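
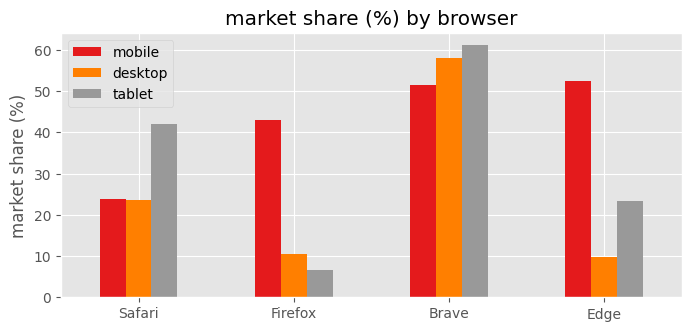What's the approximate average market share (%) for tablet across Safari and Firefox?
≈ 25

(40 + 10) / 2 ≈ 25.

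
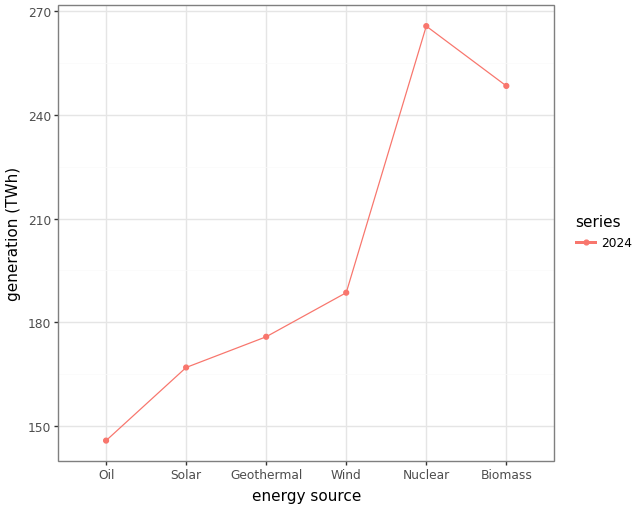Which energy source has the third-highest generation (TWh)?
Wind

Top 4: Nuclear ≈ 270, Biomass ≈ 250, Wind ≈ 190, Geothermal ≈ 180.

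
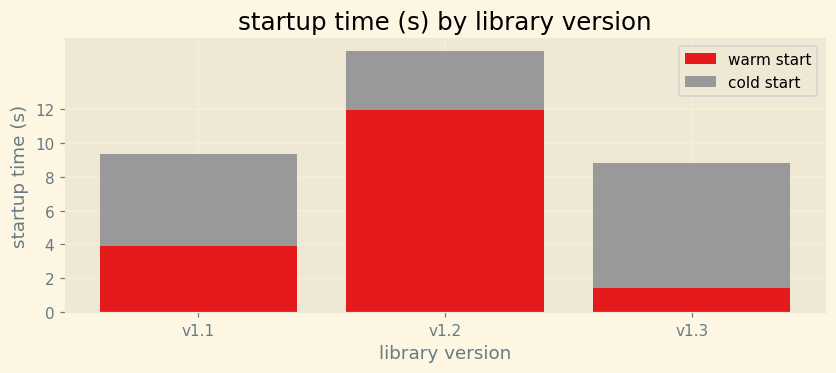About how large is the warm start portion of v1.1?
≈ 4

warm start top ≈ 4, bottom ≈ 0; segment ≈ 4.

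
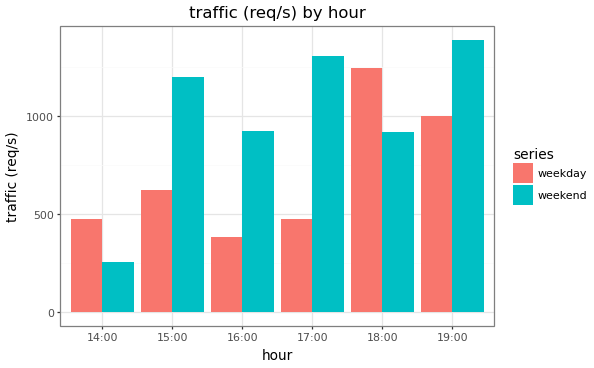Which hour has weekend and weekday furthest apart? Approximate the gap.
17:00, ≈ 1000 req/s

17:00: weekend ≈ 1400, weekday ≈ 400 → gap ≈ 1000. Next-largest (15:00) is only ≈ 600.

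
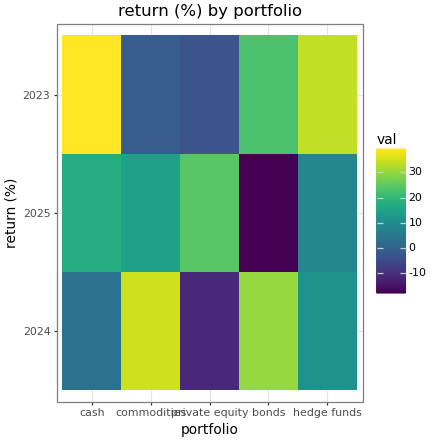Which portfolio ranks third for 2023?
Top 4 for 2023: cash ≈ 40, hedge funds ≈ 35, bonds ≈ 25, commodities ≈ 0.

bonds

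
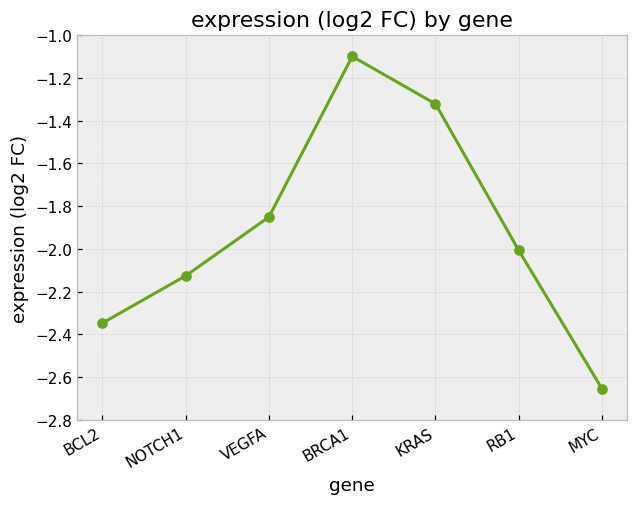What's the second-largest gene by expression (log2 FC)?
KRAS

Top 3: BRCA1 ≈ -1.0, KRAS ≈ -1.4, VEGFA ≈ -1.8.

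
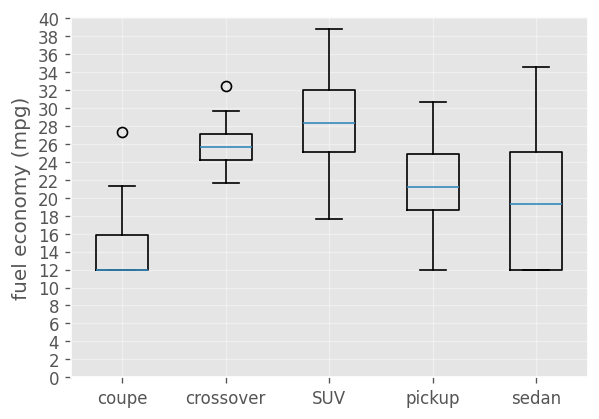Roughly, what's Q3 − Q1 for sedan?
Q3 ≈ 26, Q1 ≈ 12; IQR ≈ 14.

≈ 14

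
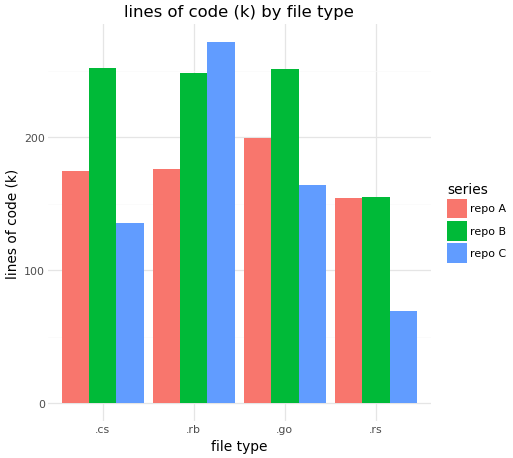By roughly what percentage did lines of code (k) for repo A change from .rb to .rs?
.rb ≈ 175, .rs ≈ 150; (150 − 175) / 175 ≈ -14.3%.

≈ -14.3%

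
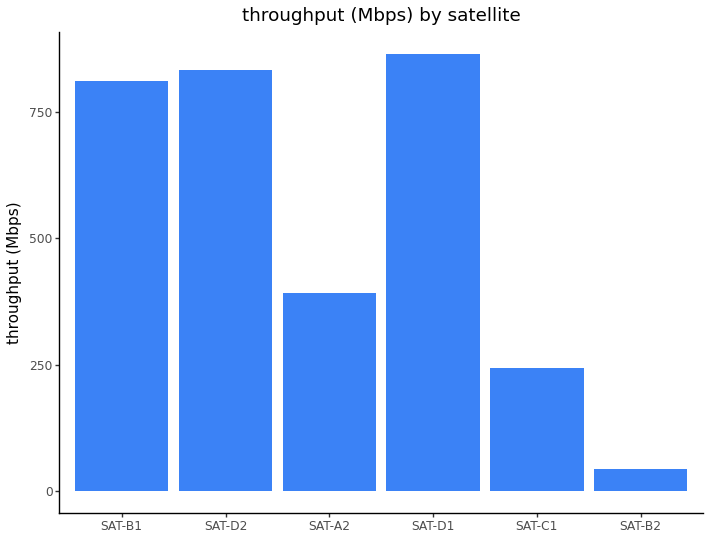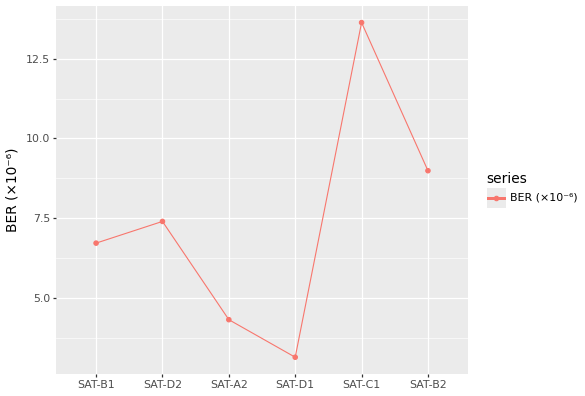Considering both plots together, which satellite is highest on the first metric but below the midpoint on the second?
SAT-D1

Chart 2 median BER (×10⁻⁶) ≈ 8; below-median satellites: SAT-B1, SAT-A2, SAT-D1. Among those, SAT-D1 has the highest throughput (Mbps) (≈ 900).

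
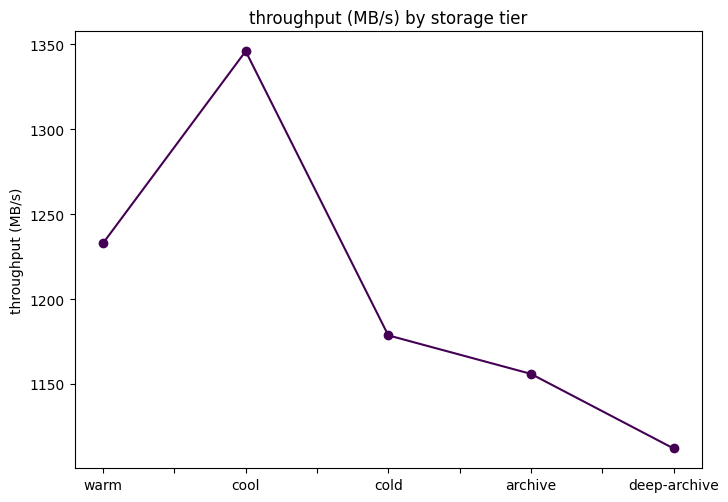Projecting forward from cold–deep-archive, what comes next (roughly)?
≈ 1090

Last three: 1180, 1160, 1120 → slope ≈ -30/step → next ≈ 1090.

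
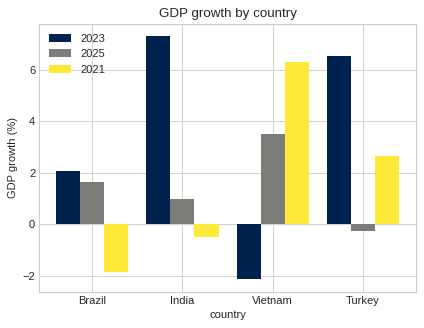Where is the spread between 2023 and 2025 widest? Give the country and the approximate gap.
Turkey, ≈ 7 %

Turkey: 2023 ≈ 7, 2025 ≈ 0 → gap ≈ 7. Next-largest (India) is only ≈ 6.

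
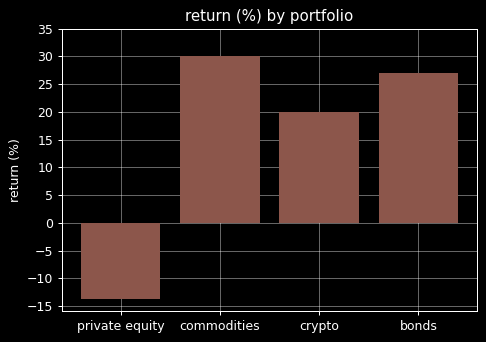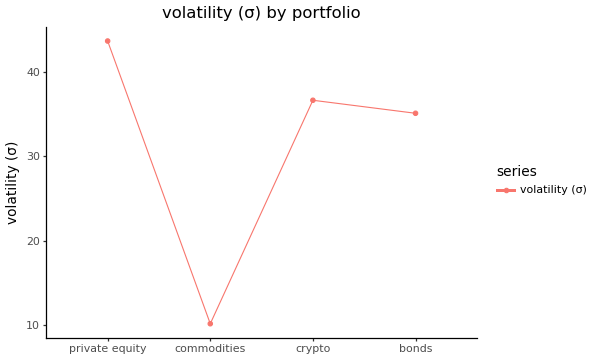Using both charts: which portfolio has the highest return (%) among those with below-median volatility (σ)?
commodities

Chart 2 median volatility (σ) ≈ 35; below-median portfolios: commodities, bonds. Among those, commodities has the highest return (%) (≈ 30).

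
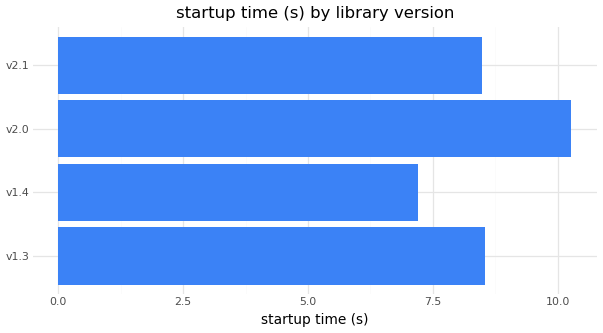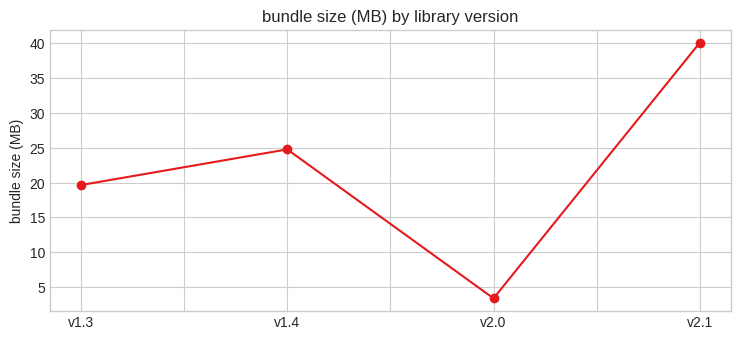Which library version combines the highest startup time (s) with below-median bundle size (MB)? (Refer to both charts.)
v2.0

Chart 2 median bundle size (MB) ≈ 20; below-median library versions: v1.3, v2.0. Among those, v2.0 has the highest startup time (s) (≈ 10).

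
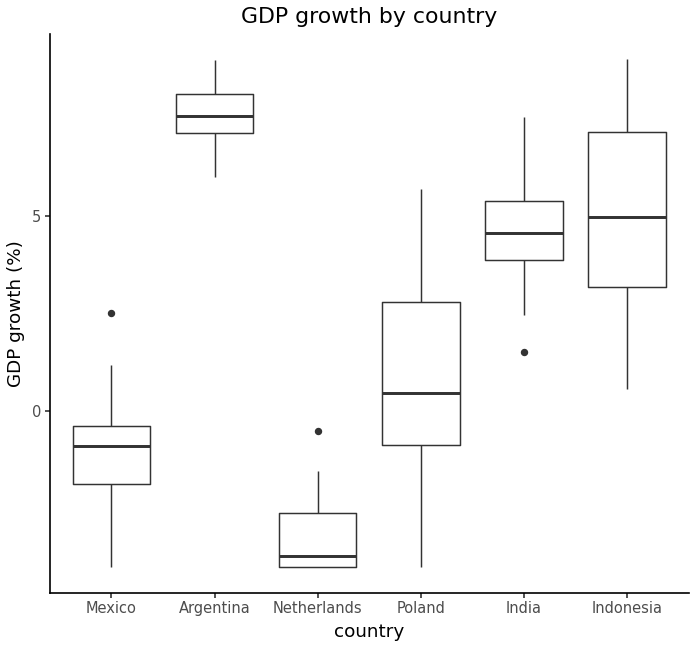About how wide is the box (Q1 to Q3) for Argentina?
≈ 1

Q3 ≈ 8, Q1 ≈ 7; IQR ≈ 1.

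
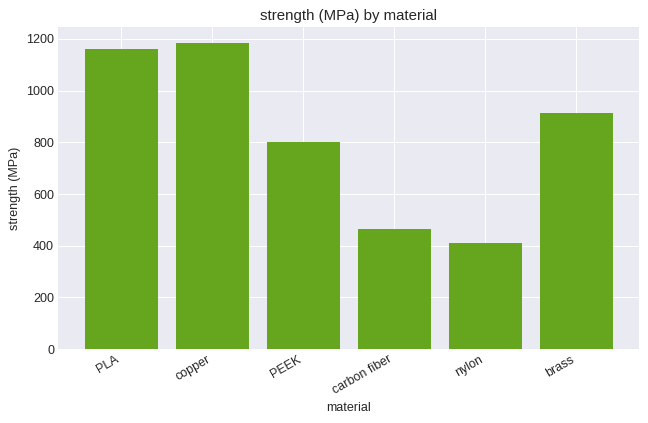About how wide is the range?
≈ 800

Max copper ≈ 1200, min nylon ≈ 400; range ≈ 800.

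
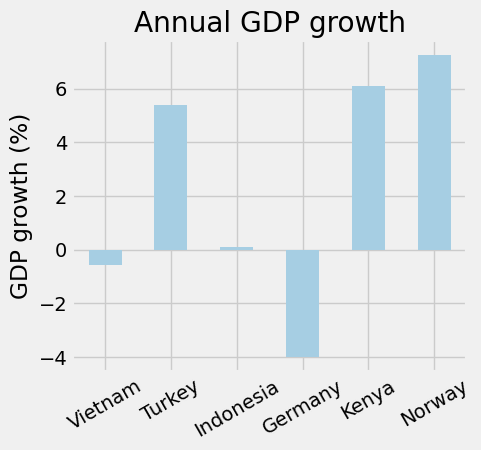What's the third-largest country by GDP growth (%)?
Top 4: Norway ≈ 7, Kenya ≈ 6, Turkey ≈ 5, Indonesia ≈ 0.

Turkey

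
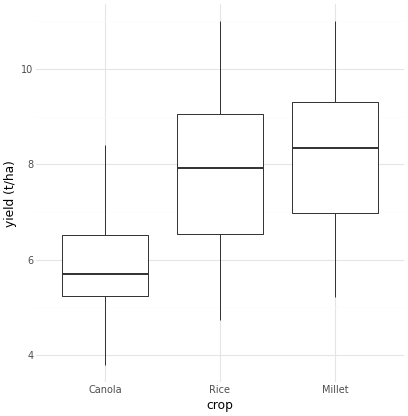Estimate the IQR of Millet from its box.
Q3 ≈ 9.5, Q1 ≈ 7.0; IQR ≈ 2.5.

≈ 2.5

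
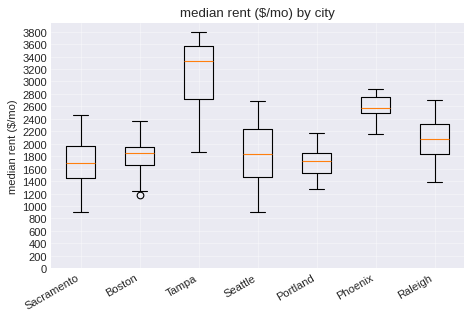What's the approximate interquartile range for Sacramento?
Q3 ≈ 2000, Q1 ≈ 1400; IQR ≈ 600.

≈ 600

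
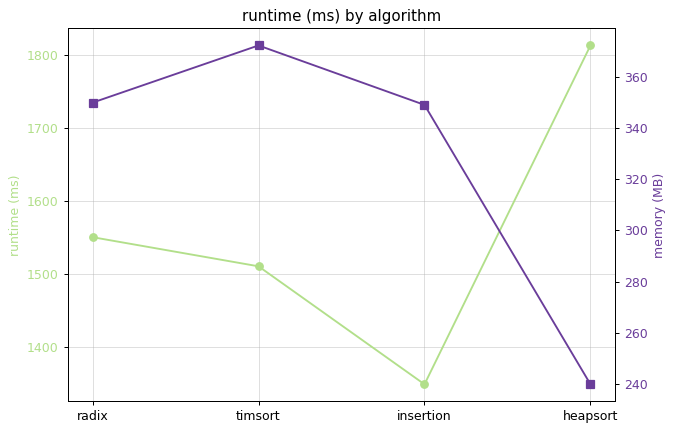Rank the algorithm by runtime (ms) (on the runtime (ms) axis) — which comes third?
Top 4 (on the runtime (ms) axis): heapsort ≈ 1800, radix ≈ 1550, timsort ≈ 1500, insertion ≈ 1350.

timsort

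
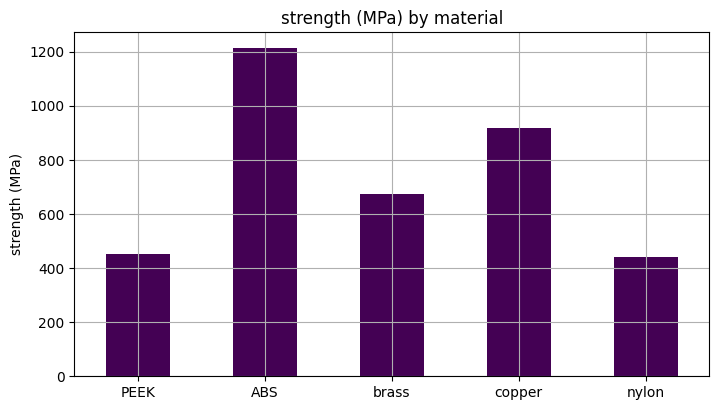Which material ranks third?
Top 4: ABS ≈ 1200, copper ≈ 1000, brass ≈ 600, PEEK ≈ 400.

brass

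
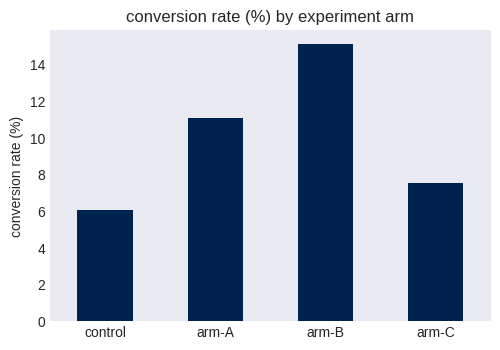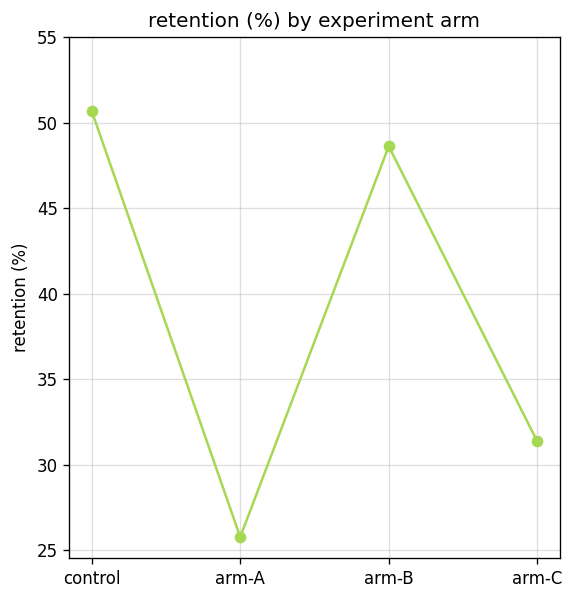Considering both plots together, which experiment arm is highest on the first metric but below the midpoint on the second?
Chart 2 median retention (%) ≈ 40; below-median experiment arms: arm-A, arm-C. Among those, arm-A has the highest conversion rate (%) (≈ 12).

arm-A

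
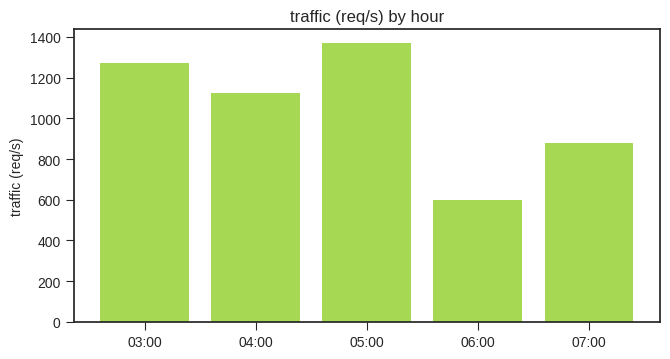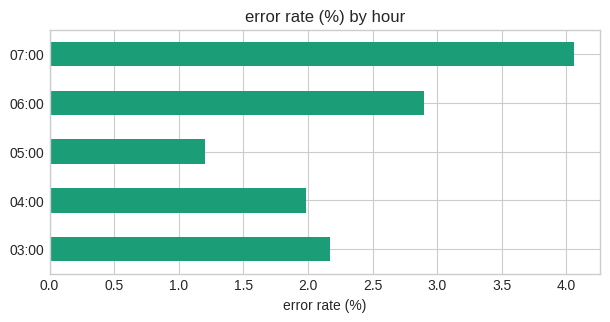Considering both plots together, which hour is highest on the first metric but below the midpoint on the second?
05:00

Chart 2 median error rate (%) ≈ 2; below-median hours: 04:00, 05:00. Among those, 05:00 has the highest traffic (req/s) (≈ 1400).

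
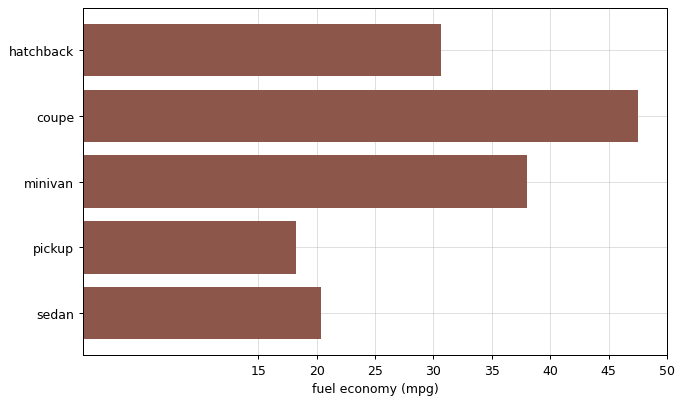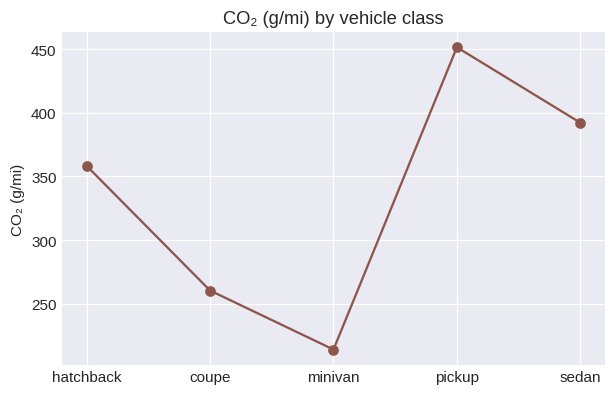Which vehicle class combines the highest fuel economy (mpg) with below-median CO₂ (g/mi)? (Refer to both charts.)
Chart 2 median CO₂ (g/mi) ≈ 350; below-median vehicle classes: coupe, minivan. Among those, coupe has the highest fuel economy (mpg) (≈ 45).

coupe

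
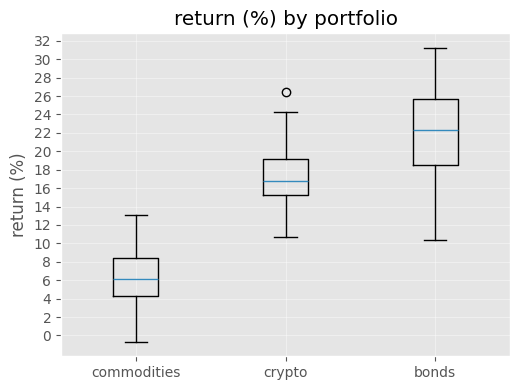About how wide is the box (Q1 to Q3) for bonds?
≈ 8

Q3 ≈ 26, Q1 ≈ 18; IQR ≈ 8.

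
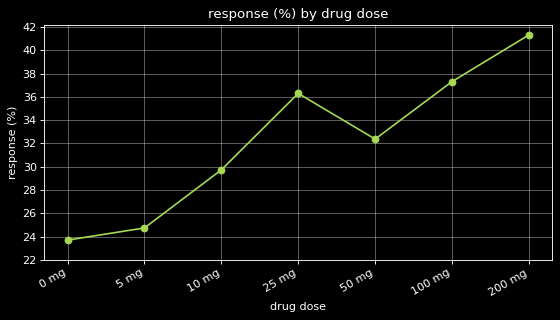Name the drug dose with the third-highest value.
25 mg

Top 4: 200 mg ≈ 42, 100 mg ≈ 38, 25 mg ≈ 36, 50 mg ≈ 32.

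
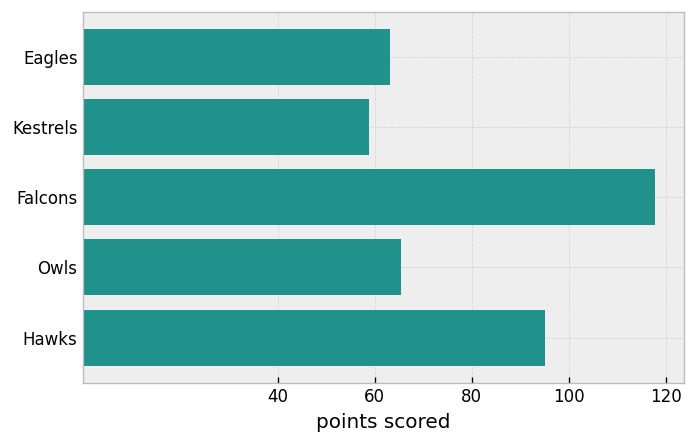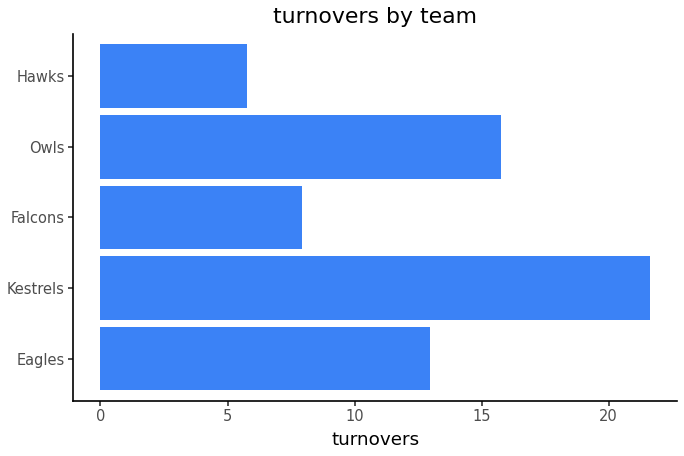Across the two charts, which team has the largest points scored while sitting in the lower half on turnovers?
Falcons

Chart 2 median turnovers ≈ 12; below-median teams: Falcons, Hawks. Among those, Falcons has the highest points scored (≈ 120).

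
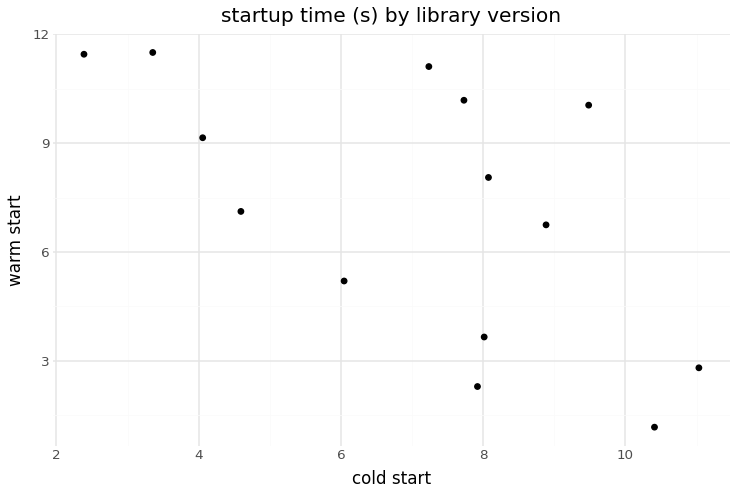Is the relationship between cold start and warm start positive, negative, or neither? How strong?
negative, moderate

Points are negatively correlated; moderate (|r| ≈ 0.6).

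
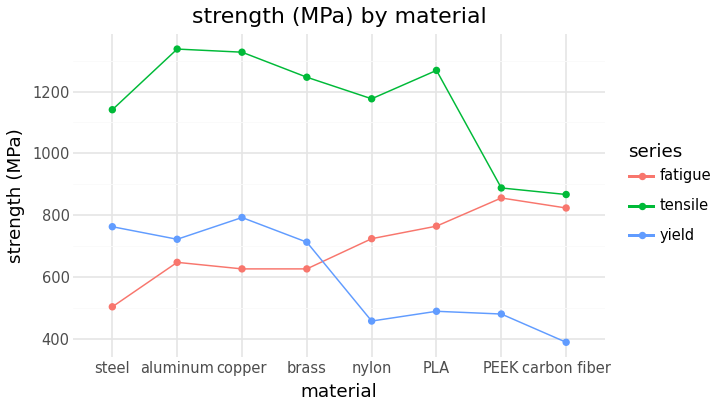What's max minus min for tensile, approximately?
Max aluminum ≈ 1300, min carbon fiber ≈ 900; range ≈ 400.

≈ 400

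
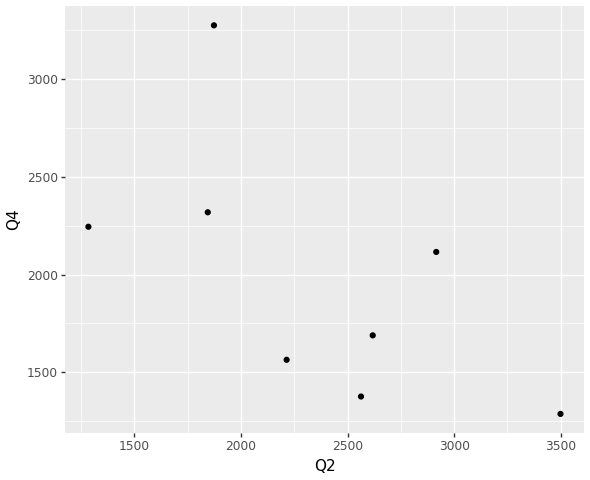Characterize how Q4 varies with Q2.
negative, moderate

Points are negatively correlated; moderate (|r| ≈ 0.6).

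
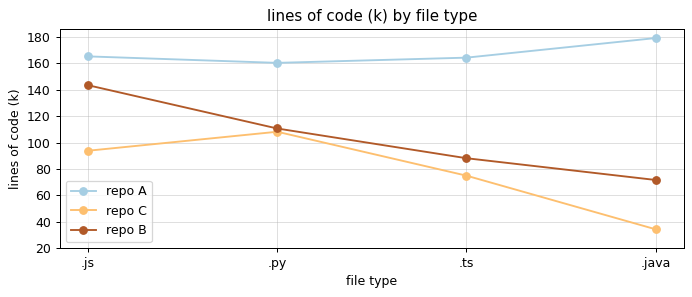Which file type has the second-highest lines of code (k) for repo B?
.py

Top 3 for repo B: .js ≈ 140, .py ≈ 120, .ts ≈ 80.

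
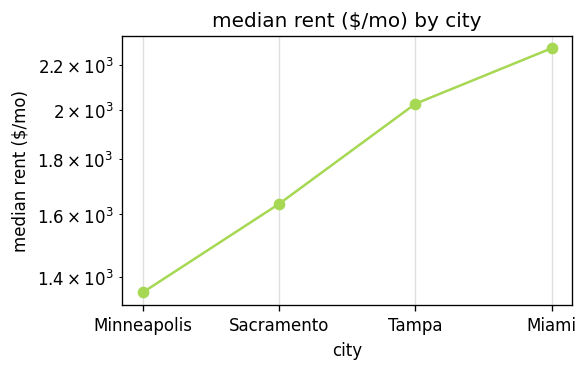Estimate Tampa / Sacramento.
≈ 1.25×

Tampa ≈ 2000, Sacramento ≈ 1600; 2000/1600 ≈ 1.25.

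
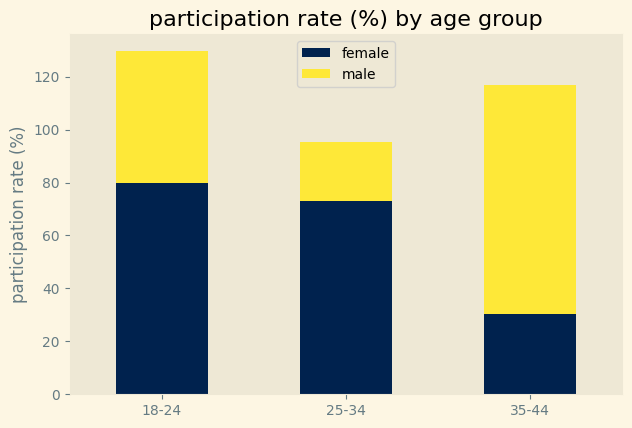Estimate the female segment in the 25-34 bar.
female top ≈ 80, bottom ≈ 0; segment ≈ 80.

≈ 80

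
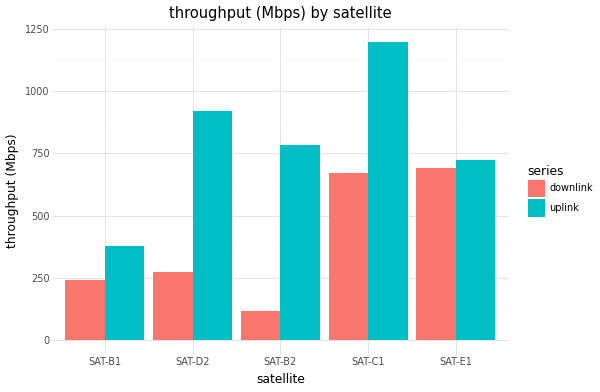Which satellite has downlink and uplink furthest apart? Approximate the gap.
SAT-B2: downlink ≈ 100, uplink ≈ 800 → gap ≈ 700. Next-largest (SAT-D2) is only ≈ 600.

SAT-B2, ≈ 700 Mbps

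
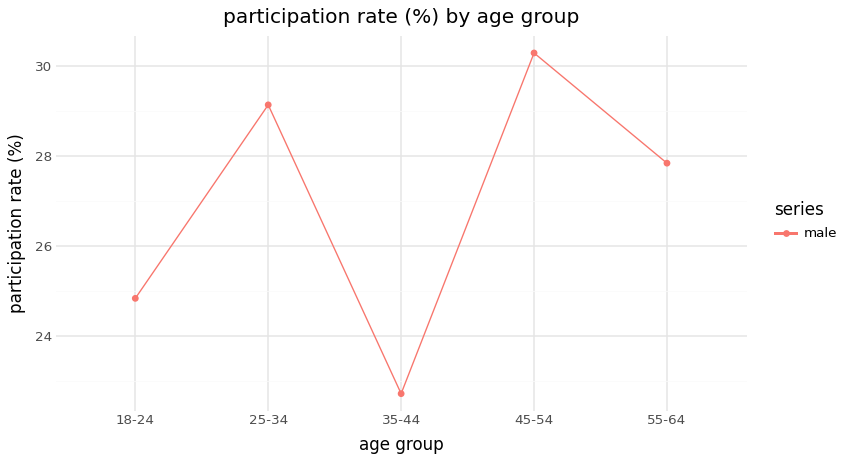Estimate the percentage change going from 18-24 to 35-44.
18-24 ≈ 25, 35-44 ≈ 23; (23 − 25) / 25 ≈ -8%.

≈ -8%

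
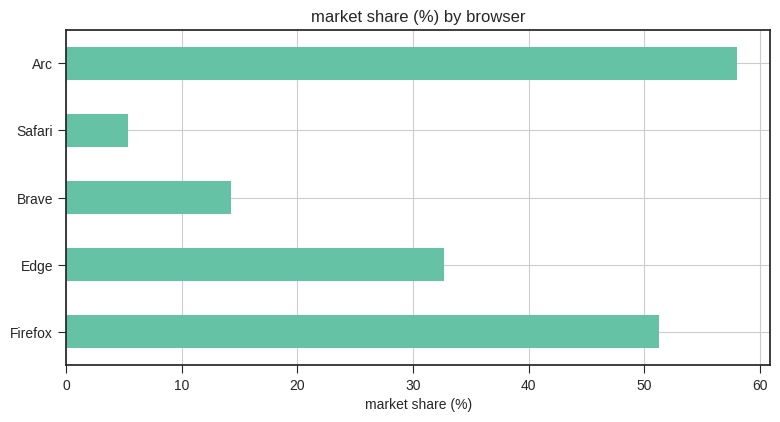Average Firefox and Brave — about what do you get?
(50 + 15) / 2 ≈ 32.

≈ 32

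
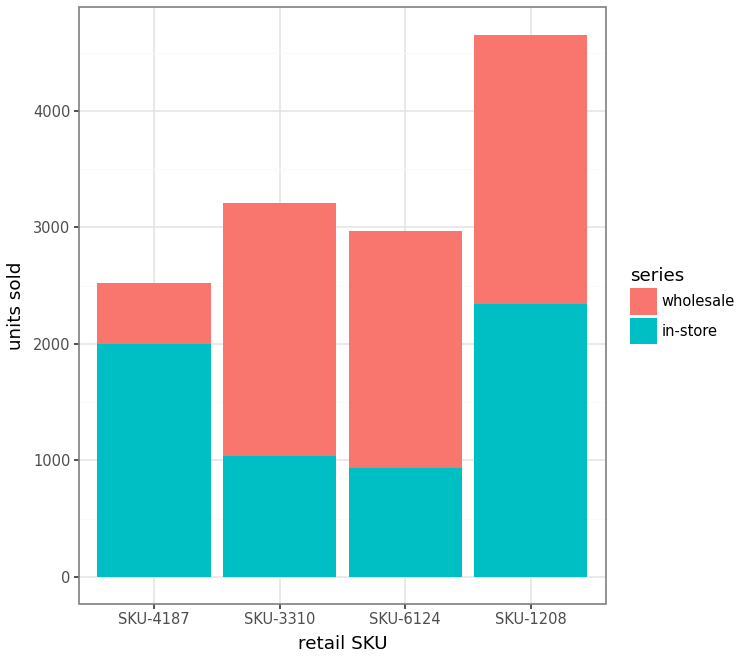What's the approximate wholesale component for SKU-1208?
≈ 2000

wholesale top ≈ 4500, bottom ≈ 2500; segment ≈ 2000.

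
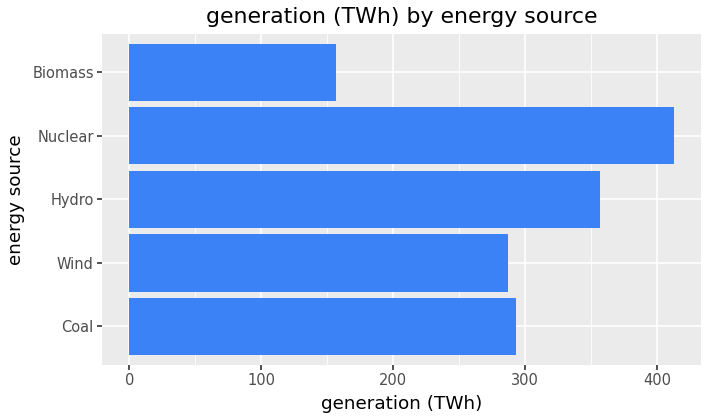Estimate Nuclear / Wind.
Nuclear ≈ 400, Wind ≈ 300; 400/300 ≈ 1.33.

≈ 1.33×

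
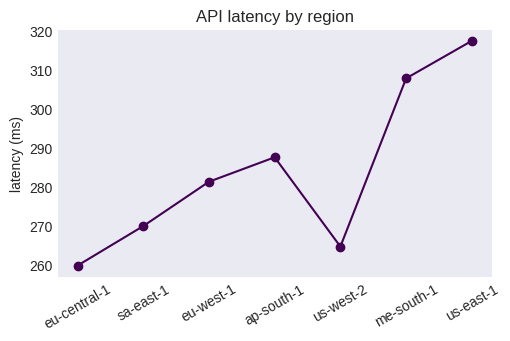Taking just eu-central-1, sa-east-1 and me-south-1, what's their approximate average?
(260 + 270 + 310) / 3 ≈ 280.

≈ 280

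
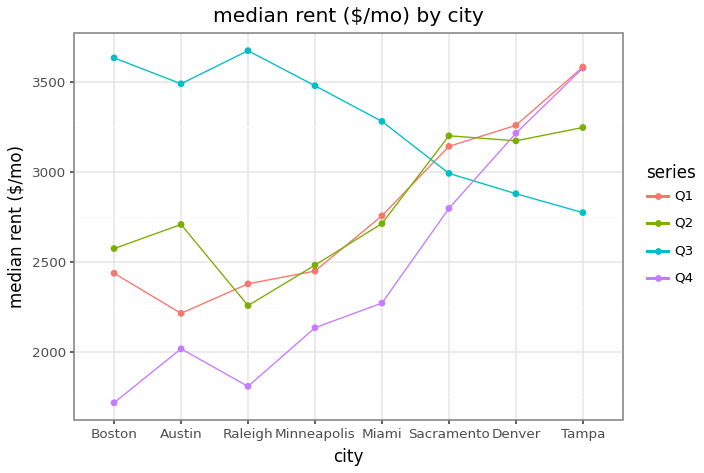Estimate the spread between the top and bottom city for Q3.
≈ 800

Max Raleigh ≈ 3600, min Tampa ≈ 2800; range ≈ 800.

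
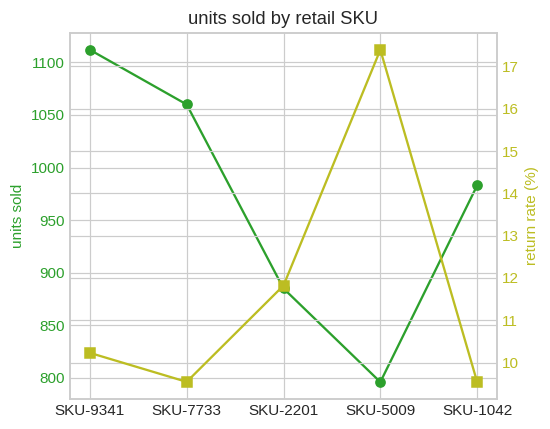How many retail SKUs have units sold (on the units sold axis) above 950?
Above 950: SKU-9341, SKU-7733, SKU-1042.

3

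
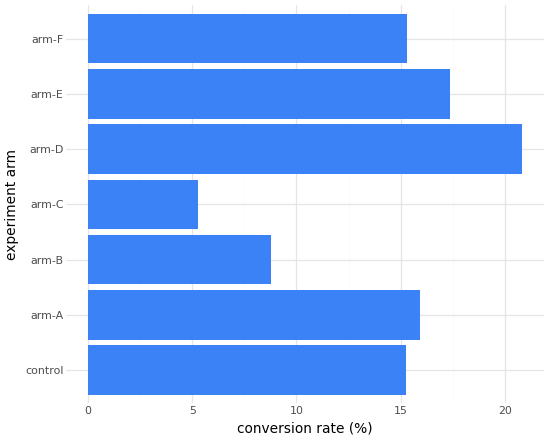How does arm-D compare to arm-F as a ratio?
arm-D ≈ 20, arm-F ≈ 16; 20/16 ≈ 1.25.

≈ 1.25×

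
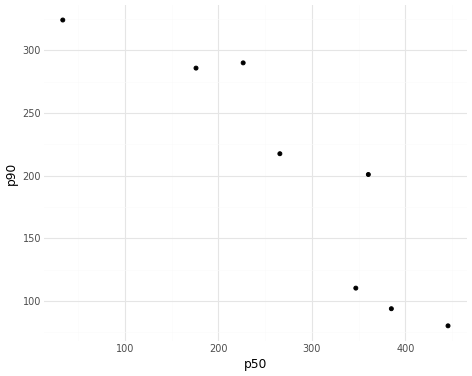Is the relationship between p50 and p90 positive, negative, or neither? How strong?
negative, strong

Points are negatively correlated; strong (|r| ≈ 0.9).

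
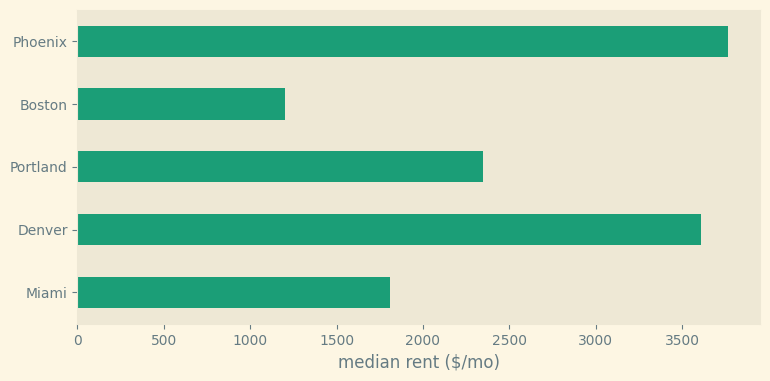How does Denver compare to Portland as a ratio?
Denver ≈ 3500, Portland ≈ 2500; 3500/2500 ≈ 1.4.

≈ 1.4×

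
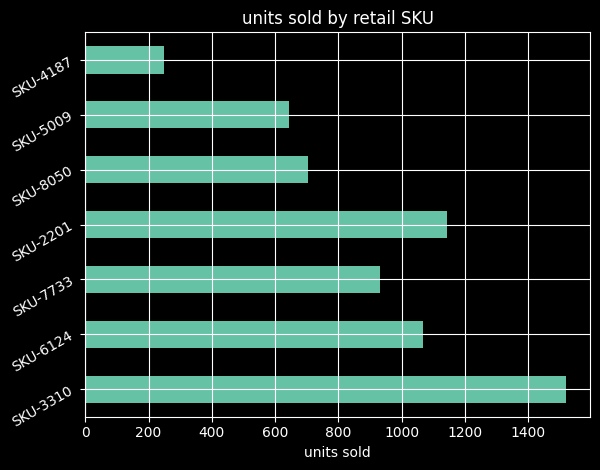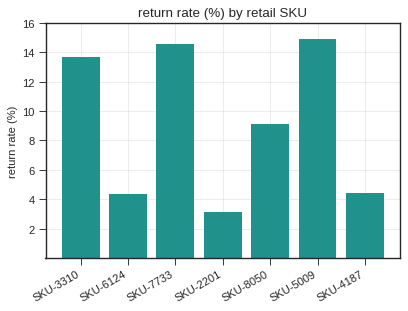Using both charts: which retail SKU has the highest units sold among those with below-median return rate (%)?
Chart 2 median return rate (%) ≈ 10; below-median retail SKUs: SKU-6124, SKU-2201, SKU-4187. Among those, SKU-2201 has the highest units sold (≈ 1200).

SKU-2201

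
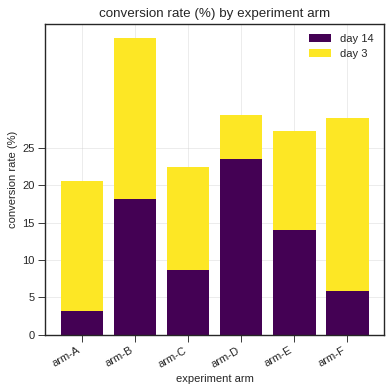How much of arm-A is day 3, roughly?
≈ 15

day 3 top ≈ 20, bottom ≈ 5; segment ≈ 15.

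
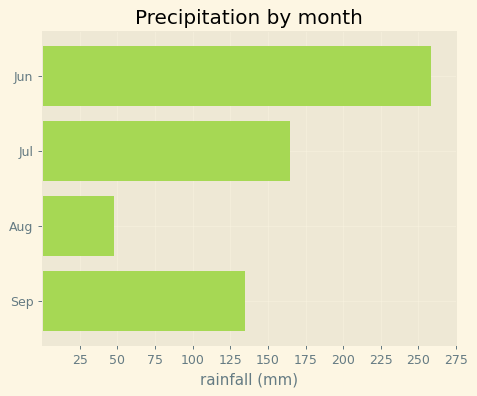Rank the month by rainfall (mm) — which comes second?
Jul

Top 3: Jun ≈ 250, Jul ≈ 175, Sep ≈ 125.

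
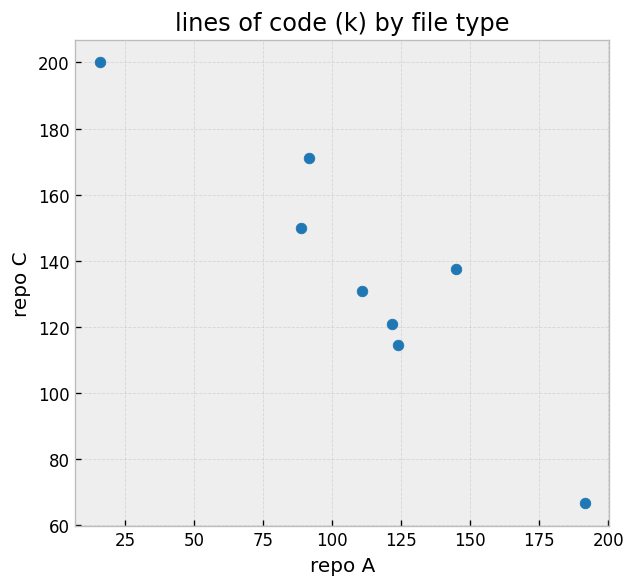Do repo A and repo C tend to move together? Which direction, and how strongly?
negative, strong

Points are negatively correlated; strong (|r| ≈ 0.9).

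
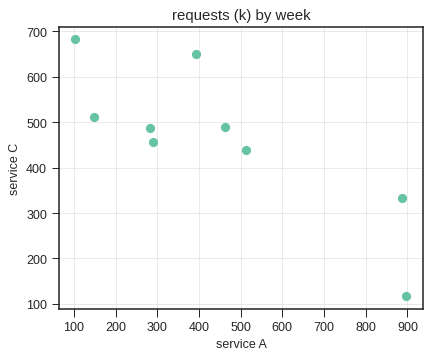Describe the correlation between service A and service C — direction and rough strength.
Points are negatively correlated; strong (|r| ≈ 0.8).

negative, strong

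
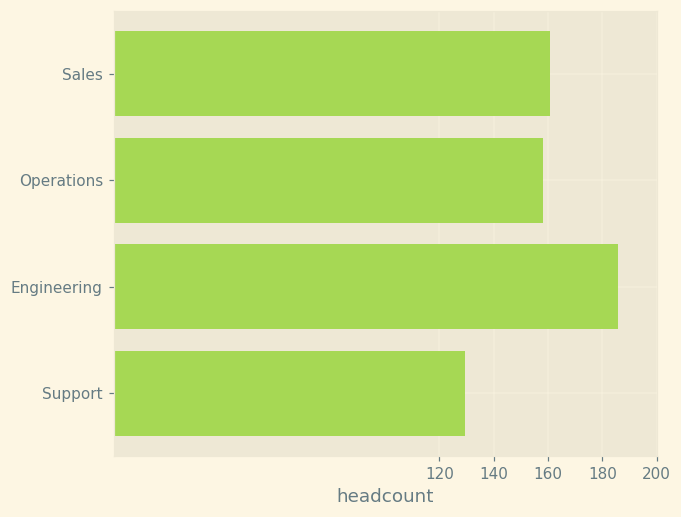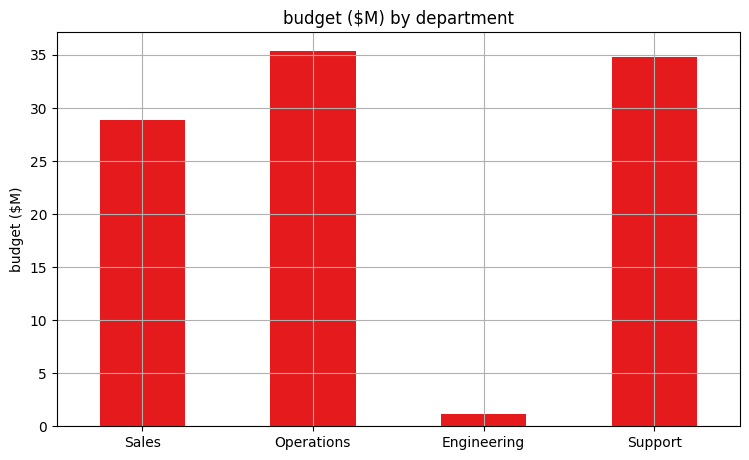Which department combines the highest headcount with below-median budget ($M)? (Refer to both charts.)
Engineering

Chart 2 median budget ($M) ≈ 30; below-median departments: Sales, Engineering. Among those, Engineering has the highest headcount (≈ 180).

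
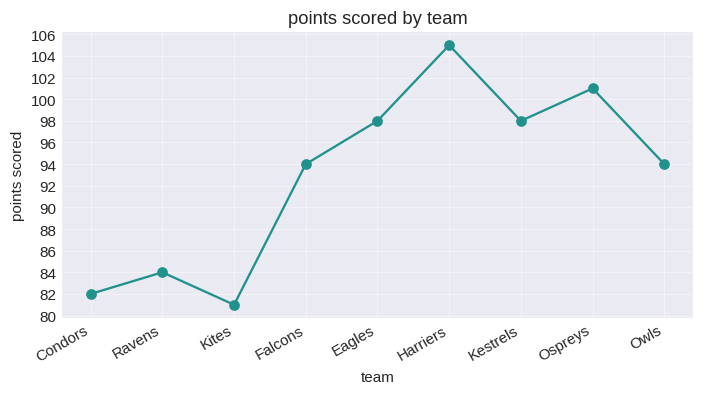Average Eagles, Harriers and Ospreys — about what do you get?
≈ 101

(98 + 104 + 100) / 3 ≈ 101.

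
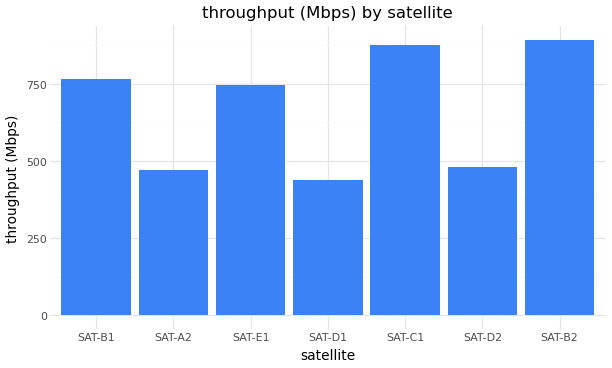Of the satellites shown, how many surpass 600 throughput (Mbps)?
4

Above 600: SAT-B1, SAT-E1, SAT-C1, SAT-B2.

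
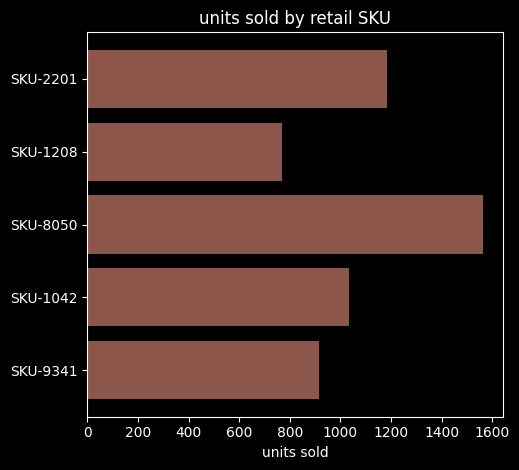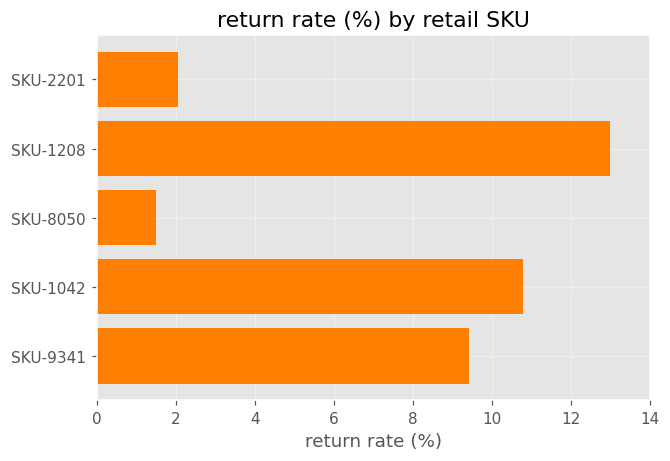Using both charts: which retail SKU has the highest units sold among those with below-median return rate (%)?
Chart 2 median return rate (%) ≈ 10; below-median retail SKUs: SKU-2201, SKU-8050. Among those, SKU-8050 has the highest units sold (≈ 1600).

SKU-8050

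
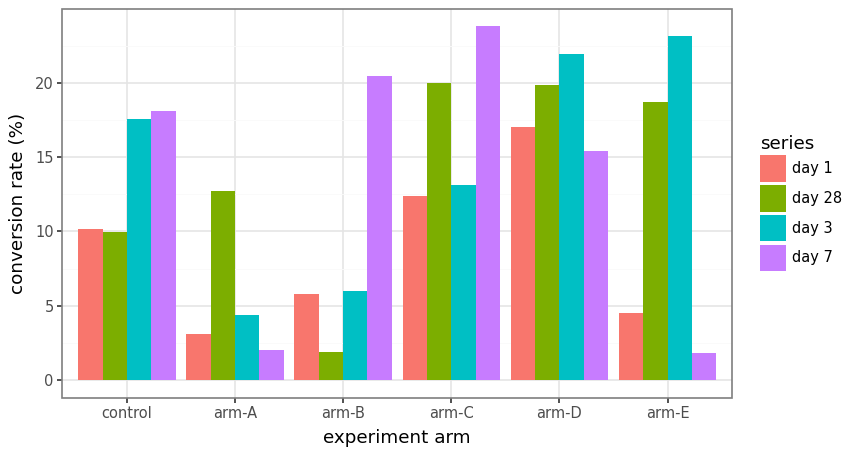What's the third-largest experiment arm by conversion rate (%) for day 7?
Top 4 for day 7: arm-C ≈ 24, arm-B ≈ 20, control ≈ 18, arm-D ≈ 16.

control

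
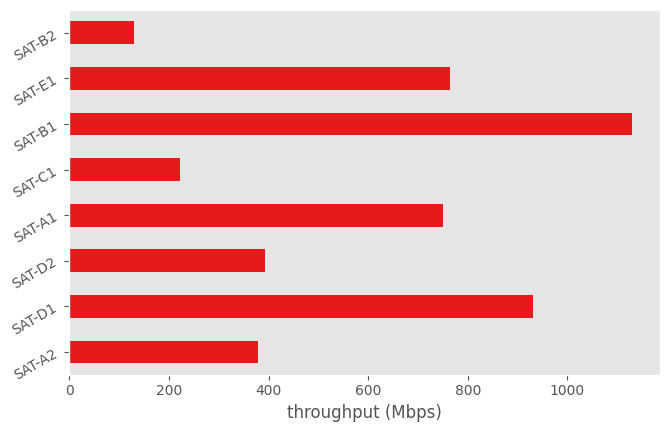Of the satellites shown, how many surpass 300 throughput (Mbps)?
6

Above 300: SAT-A2, SAT-D1, SAT-D2, SAT-A1, SAT-B1, SAT-E1.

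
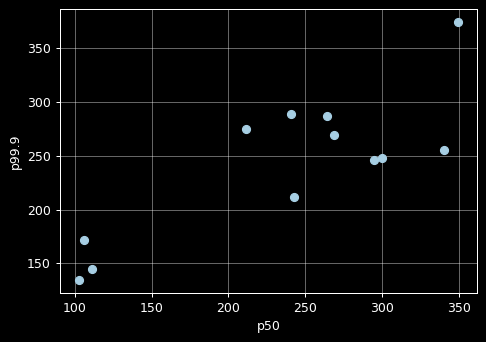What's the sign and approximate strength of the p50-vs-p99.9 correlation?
Points are positively correlated; strong (|r| ≈ 0.8).

positive, strong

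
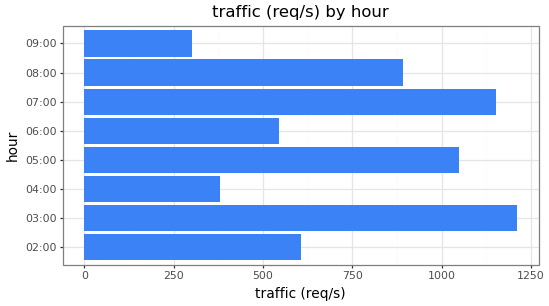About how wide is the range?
≈ 800

Max 03:00 ≈ 1200, min 09:00 ≈ 400; range ≈ 800.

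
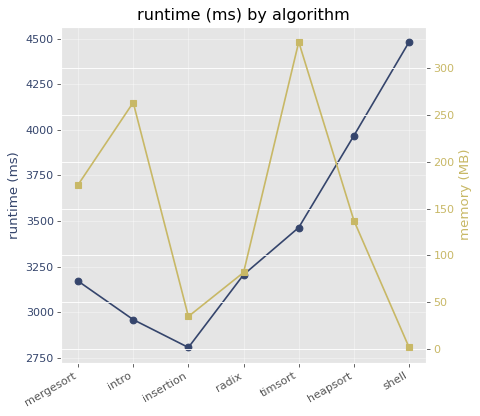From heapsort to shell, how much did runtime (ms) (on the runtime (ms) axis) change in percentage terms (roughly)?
≈ +10%

heapsort ≈ 4000, shell ≈ 4400; (4400 − 4000) / 4000 ≈ +10%.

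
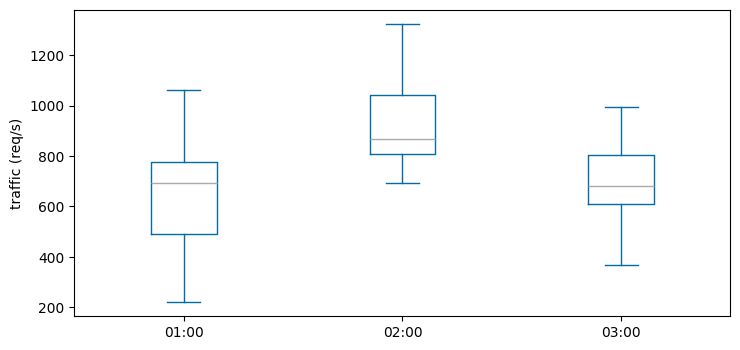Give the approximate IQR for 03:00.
Q3 ≈ 800, Q1 ≈ 600; IQR ≈ 200.

≈ 200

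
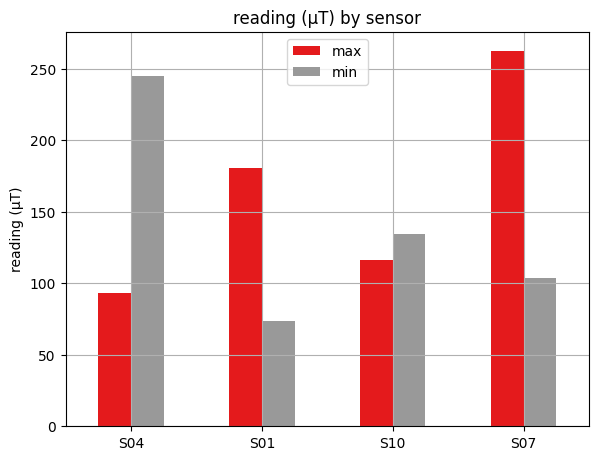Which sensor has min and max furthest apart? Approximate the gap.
S07, ≈ 175 µT

S07: min ≈ 100, max ≈ 275 → gap ≈ 175. Next-largest (S04) is only ≈ 150.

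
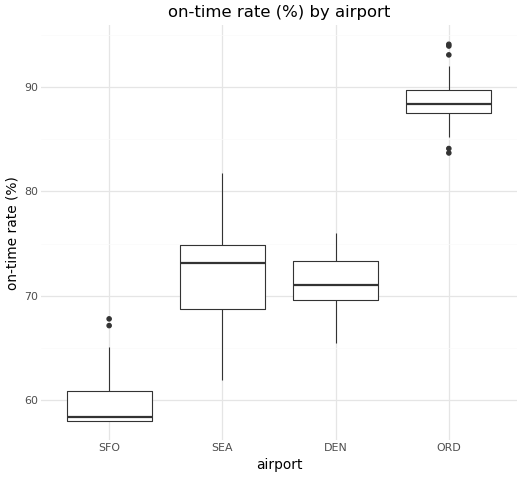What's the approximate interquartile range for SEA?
≈ 5

Q3 ≈ 75, Q1 ≈ 70; IQR ≈ 5.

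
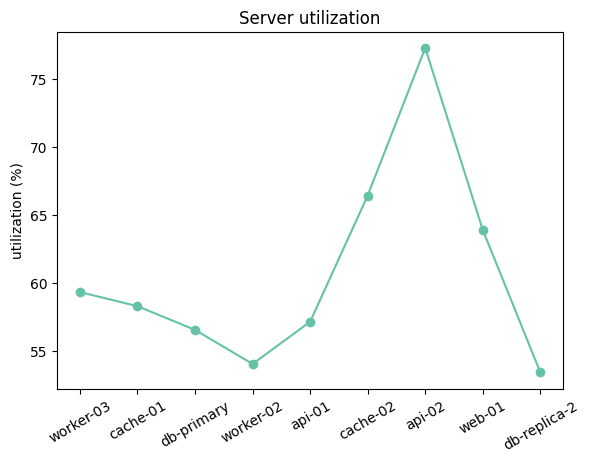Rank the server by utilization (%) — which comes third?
web-01

Top 4: api-02 ≈ 78, cache-02 ≈ 66, web-01 ≈ 64, worker-03 ≈ 60.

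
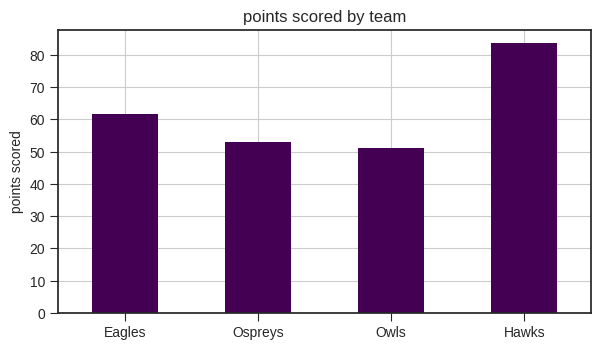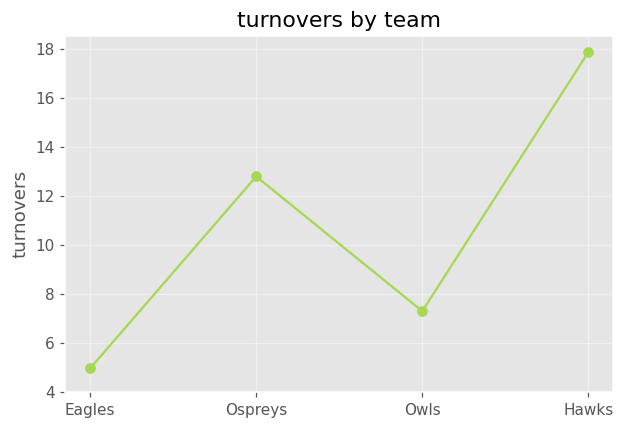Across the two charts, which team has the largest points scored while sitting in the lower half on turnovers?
Eagles

Chart 2 median turnovers ≈ 10; below-median teams: Eagles, Owls. Among those, Eagles has the highest points scored (≈ 60).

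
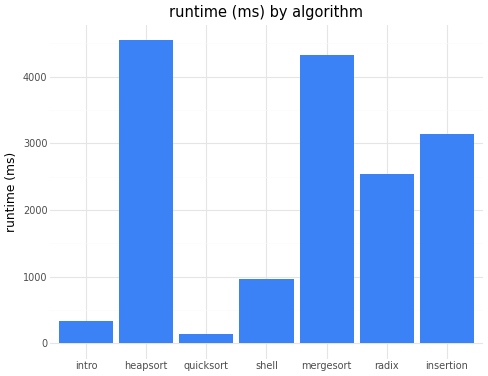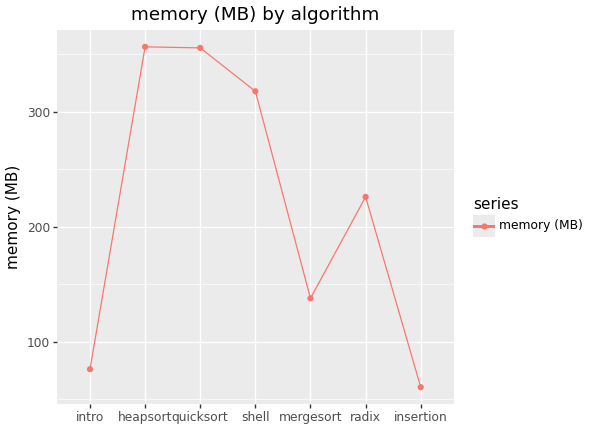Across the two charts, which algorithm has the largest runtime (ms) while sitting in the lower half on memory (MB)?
Chart 2 median memory (MB) ≈ 250; below-median algorithms: intro, mergesort, insertion. Among those, mergesort has the highest runtime (ms) (≈ 4500).

mergesort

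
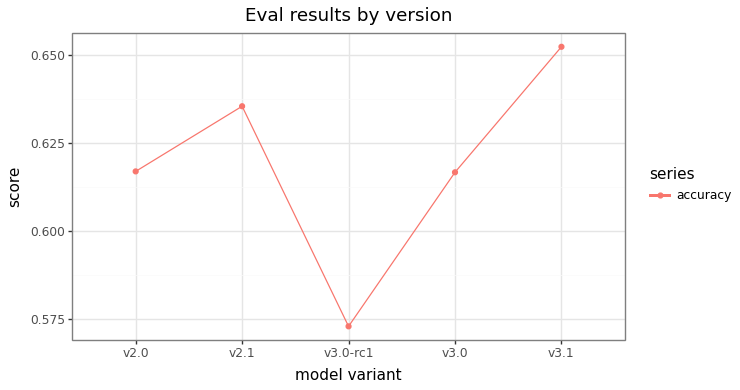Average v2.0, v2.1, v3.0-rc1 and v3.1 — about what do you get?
≈ 0.62

(0.62 + 0.64 + 0.57 + 0.65) / 4 ≈ 0.62.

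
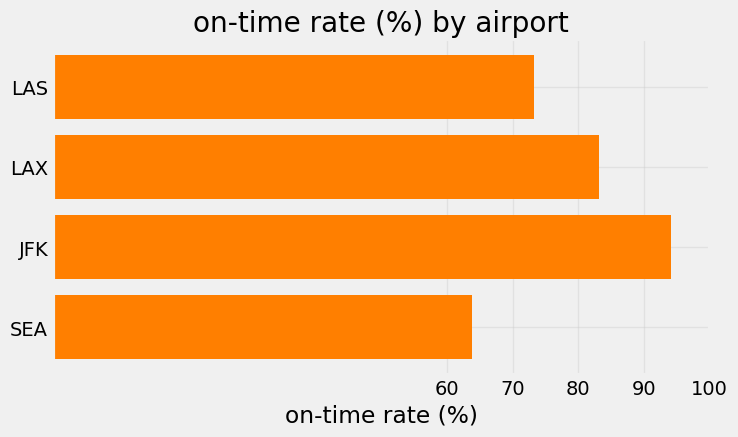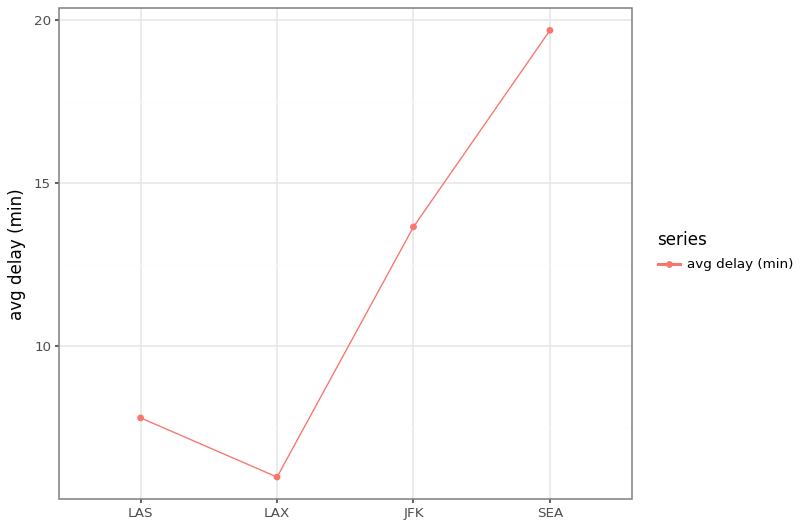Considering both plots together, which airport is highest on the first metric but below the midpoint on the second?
LAX

Chart 2 median avg delay (min) ≈ 10; below-median airports: LAS, LAX. Among those, LAX has the highest on-time rate (%) (≈ 80).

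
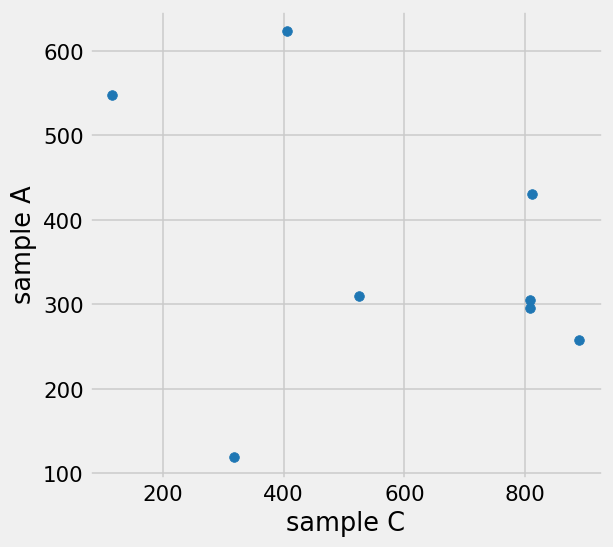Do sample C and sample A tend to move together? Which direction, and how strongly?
Points are negatively correlated; weak (|r| ≈ 0.3).

negative, weak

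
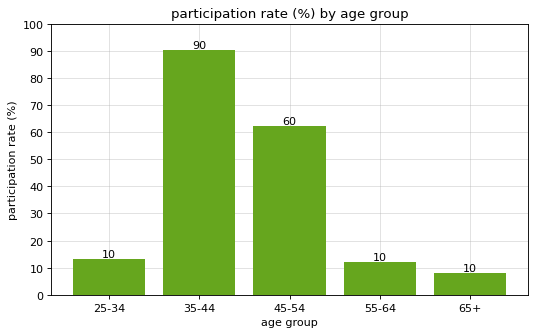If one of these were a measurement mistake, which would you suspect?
35-44 ≈ 90; the rest sit between ≈ 10 and ≈ 60.

35-44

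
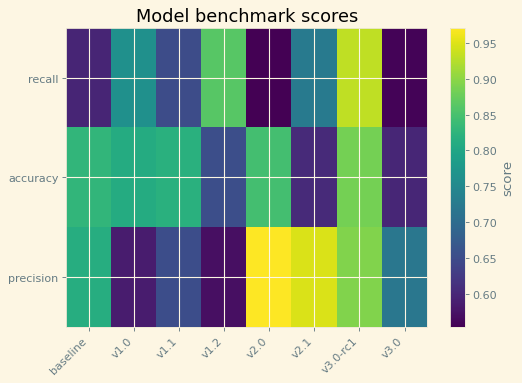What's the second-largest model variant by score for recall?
Top 3 for recall: v3.0-rc1 ≈ 0.95, v1.2 ≈ 0.85, v1.0 ≈ 0.75.

v1.2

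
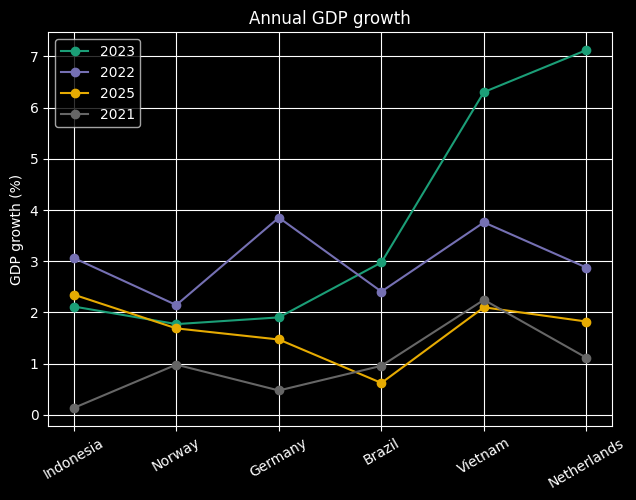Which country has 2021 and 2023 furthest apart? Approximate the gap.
Netherlands, ≈ 6 %

Netherlands: 2021 ≈ 1, 2023 ≈ 7 → gap ≈ 6. Next-largest (Vietnam) is only ≈ 4.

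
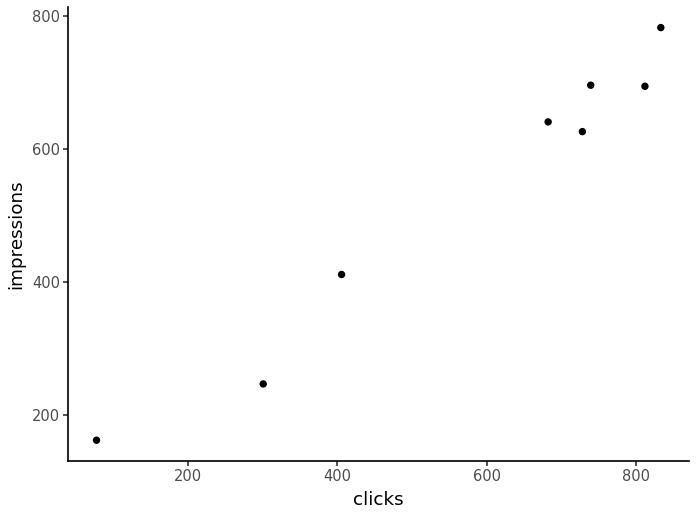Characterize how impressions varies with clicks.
Points are positively correlated; strong (|r| ≈ 1.0).

positive, strong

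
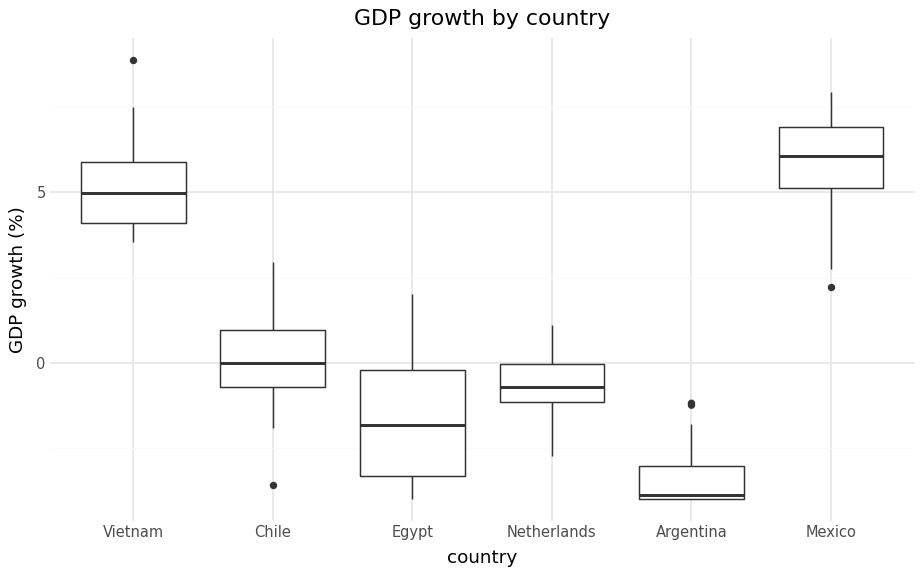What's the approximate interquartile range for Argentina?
≈ 1

Q3 ≈ -3, Q1 ≈ -4; IQR ≈ 1.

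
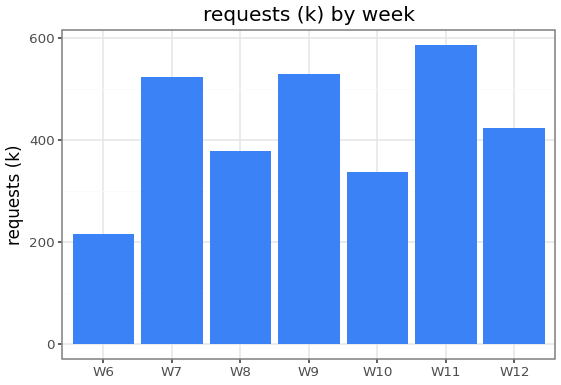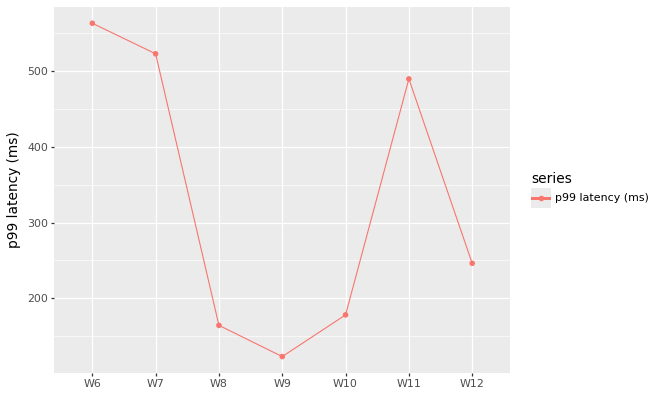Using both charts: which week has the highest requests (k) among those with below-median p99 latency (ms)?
W9

Chart 2 median p99 latency (ms) ≈ 200; below-median weeks: W8, W9, W10. Among those, W9 has the highest requests (k) (≈ 500).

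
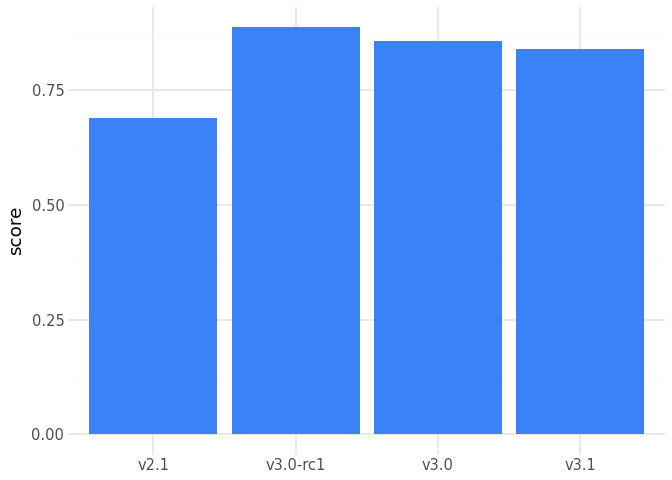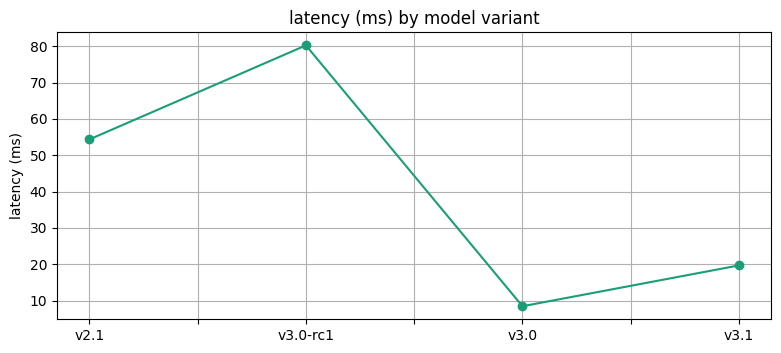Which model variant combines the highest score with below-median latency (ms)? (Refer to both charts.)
v3.0

Chart 2 median latency (ms) ≈ 40; below-median model variants: v3.0, v3.1. Among those, v3.0 has the highest score (≈ 0.9).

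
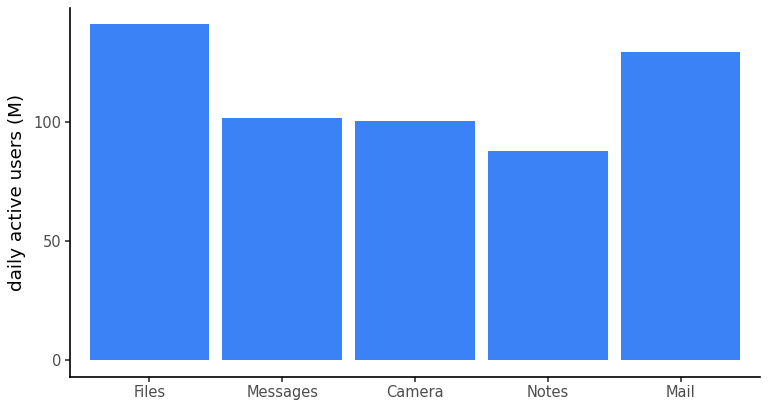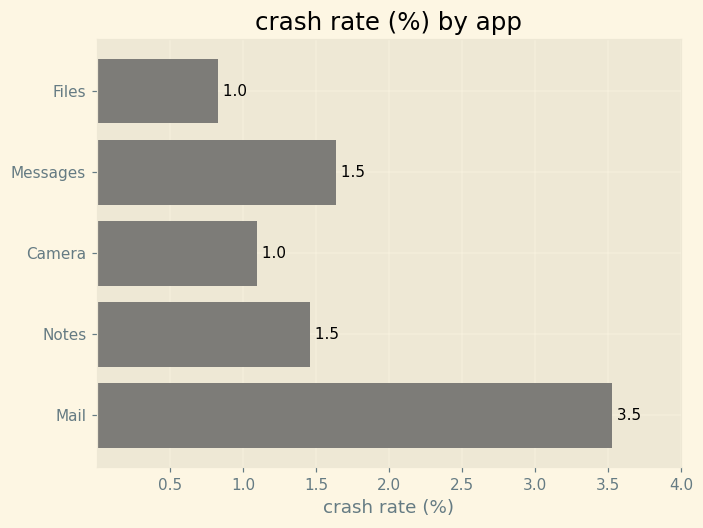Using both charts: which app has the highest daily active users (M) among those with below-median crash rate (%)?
Chart 2 median crash rate (%) ≈ 1.5; below-median apps: Files, Camera. Among those, Files has the highest daily active users (M) (≈ 140).

Files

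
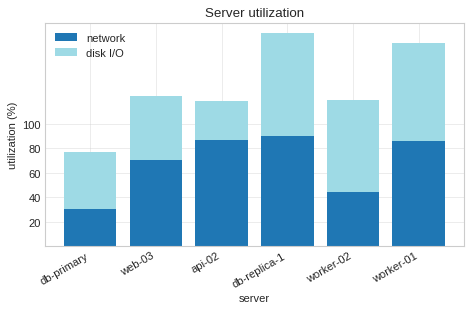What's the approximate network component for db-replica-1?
network top ≈ 100, bottom ≈ 0; segment ≈ 100.

≈ 100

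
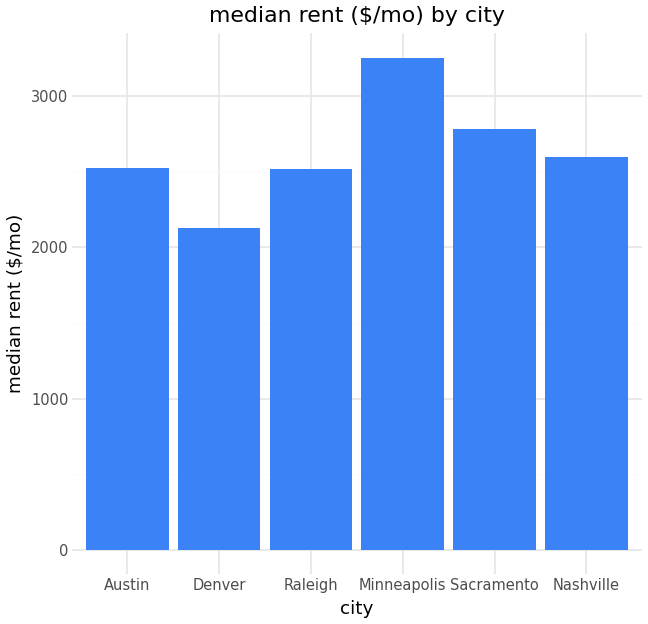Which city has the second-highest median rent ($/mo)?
Top 3: Minneapolis ≈ 3500, Sacramento ≈ 3000, Nashville ≈ 2500.

Sacramento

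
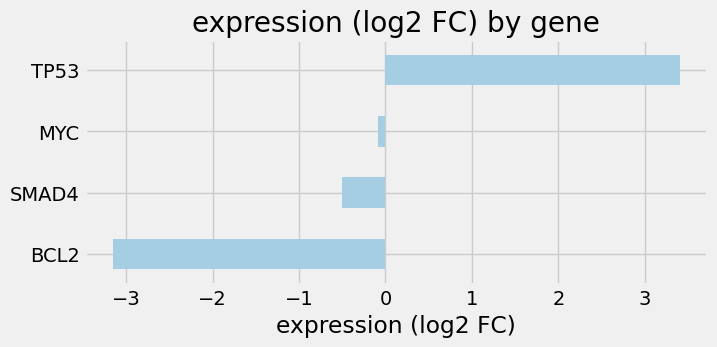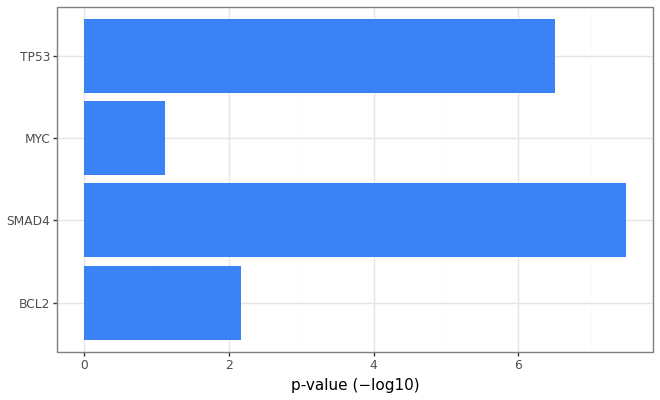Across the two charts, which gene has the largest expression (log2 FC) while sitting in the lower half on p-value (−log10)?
Chart 2 median p-value (−log10) ≈ 4; below-median genes: BCL2, MYC. Among those, MYC has the highest expression (log2 FC) (≈ 0).

MYC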